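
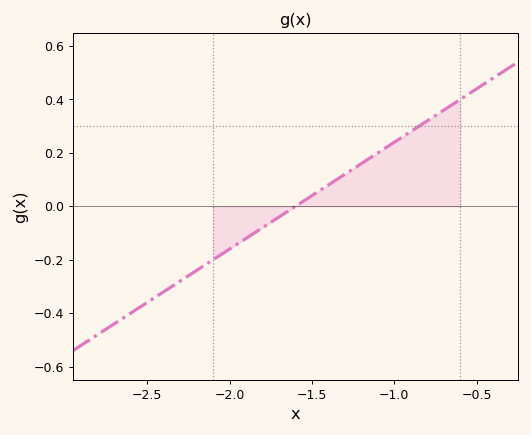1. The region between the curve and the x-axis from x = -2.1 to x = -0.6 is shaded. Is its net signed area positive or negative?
positive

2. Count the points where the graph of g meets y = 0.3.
1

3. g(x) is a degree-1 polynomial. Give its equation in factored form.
y = 0.4(x + 1.6)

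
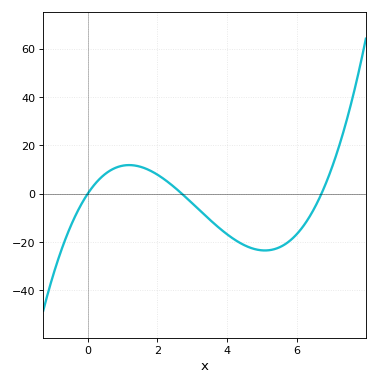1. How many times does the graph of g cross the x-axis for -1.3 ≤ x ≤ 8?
3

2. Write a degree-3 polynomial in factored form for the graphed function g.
y = 1.2(x - 0)(x - 2.7)(x - 6.7)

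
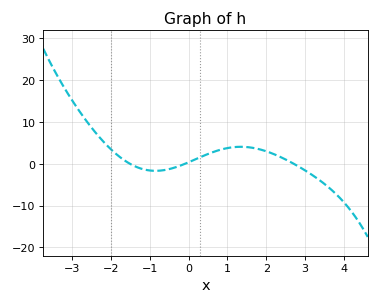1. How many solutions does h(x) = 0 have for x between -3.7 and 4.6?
3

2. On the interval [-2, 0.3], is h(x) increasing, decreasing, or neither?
neither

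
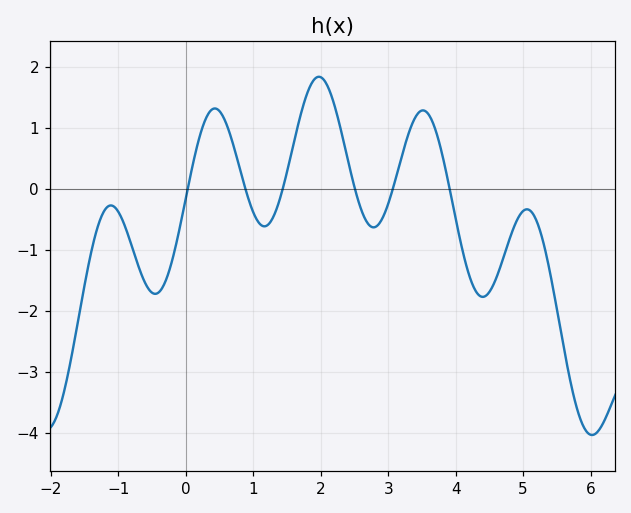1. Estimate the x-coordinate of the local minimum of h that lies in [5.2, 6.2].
6.02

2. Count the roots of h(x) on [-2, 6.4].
6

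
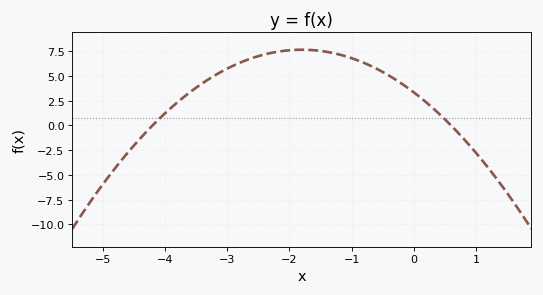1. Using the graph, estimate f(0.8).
-1.5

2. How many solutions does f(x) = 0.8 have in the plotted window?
2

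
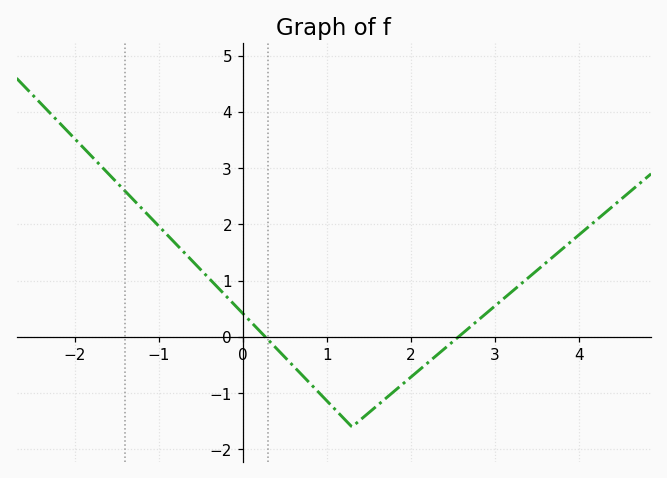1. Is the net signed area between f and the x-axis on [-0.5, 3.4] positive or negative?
negative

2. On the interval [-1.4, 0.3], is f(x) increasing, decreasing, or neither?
decreasing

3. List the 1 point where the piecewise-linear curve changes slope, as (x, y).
(1.3, -1.6)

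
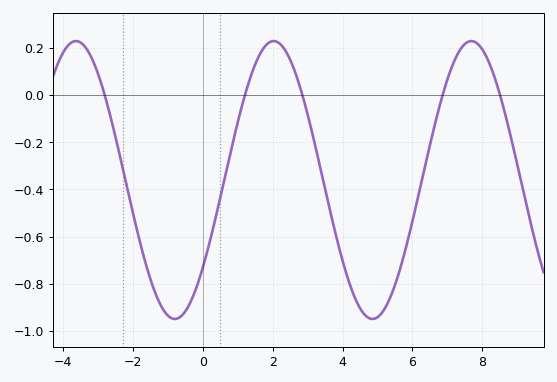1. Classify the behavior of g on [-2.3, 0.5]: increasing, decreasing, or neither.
neither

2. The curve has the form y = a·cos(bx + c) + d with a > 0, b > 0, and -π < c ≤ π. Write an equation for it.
y = 0.59cos(1.11x - 2.25) - 0.36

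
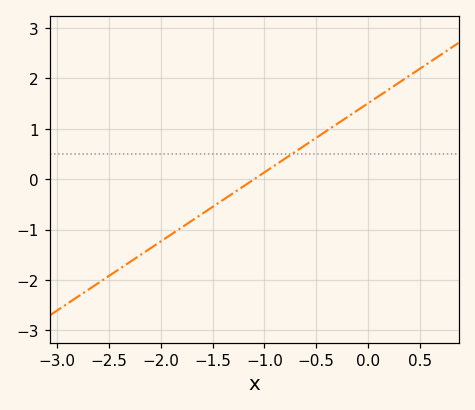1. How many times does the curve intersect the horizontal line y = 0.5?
1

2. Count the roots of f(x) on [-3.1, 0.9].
1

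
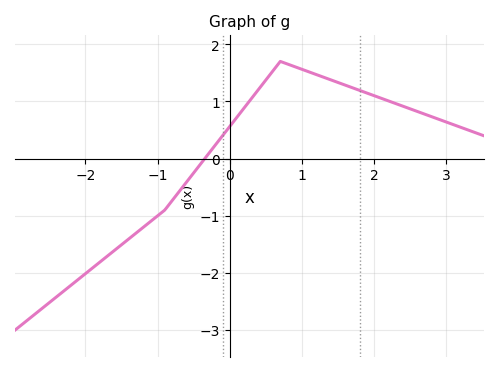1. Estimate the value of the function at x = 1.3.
1.4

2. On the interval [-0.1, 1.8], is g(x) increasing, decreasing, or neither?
neither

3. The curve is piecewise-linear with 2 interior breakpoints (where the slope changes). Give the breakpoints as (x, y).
(-0.9, -0.9); (0.7, 1.7)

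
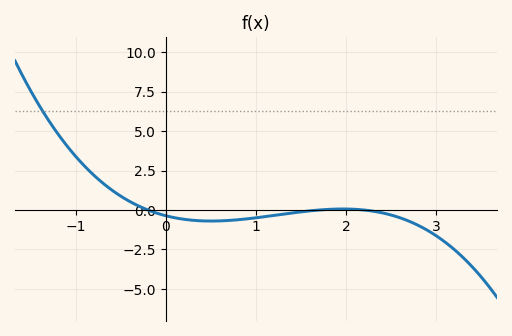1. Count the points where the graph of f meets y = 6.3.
1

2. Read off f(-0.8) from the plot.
2.21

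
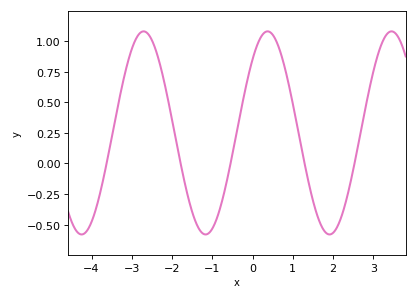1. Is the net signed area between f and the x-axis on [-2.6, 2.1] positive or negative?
positive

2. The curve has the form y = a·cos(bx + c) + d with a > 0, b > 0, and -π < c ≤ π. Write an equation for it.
y = 0.83cos(2x - 0.76) + 0.25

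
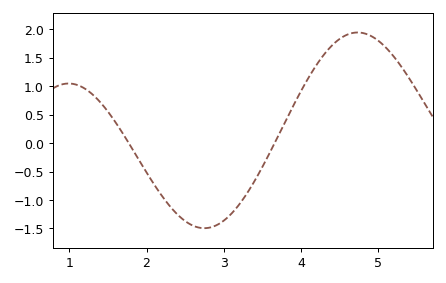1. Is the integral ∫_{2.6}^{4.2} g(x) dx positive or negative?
negative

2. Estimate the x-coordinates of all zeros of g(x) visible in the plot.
1.8, 3.7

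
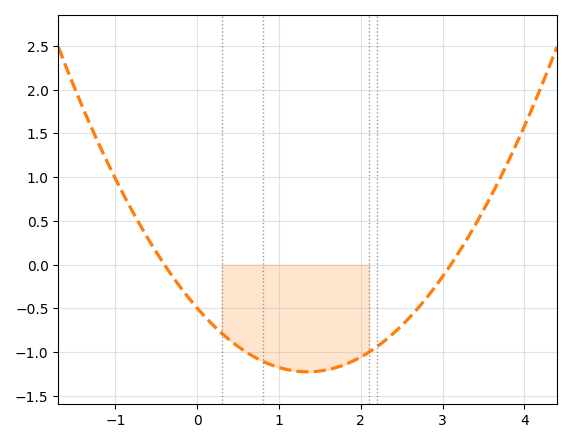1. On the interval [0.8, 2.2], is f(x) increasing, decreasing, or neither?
neither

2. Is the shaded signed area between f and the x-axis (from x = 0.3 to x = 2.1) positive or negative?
negative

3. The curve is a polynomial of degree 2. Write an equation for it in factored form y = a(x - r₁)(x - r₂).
y = 0.4(x + 0.4)(x - 3.1)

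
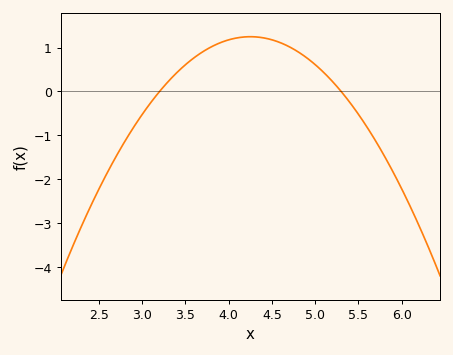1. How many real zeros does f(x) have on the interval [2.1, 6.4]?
2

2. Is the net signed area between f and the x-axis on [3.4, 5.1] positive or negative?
positive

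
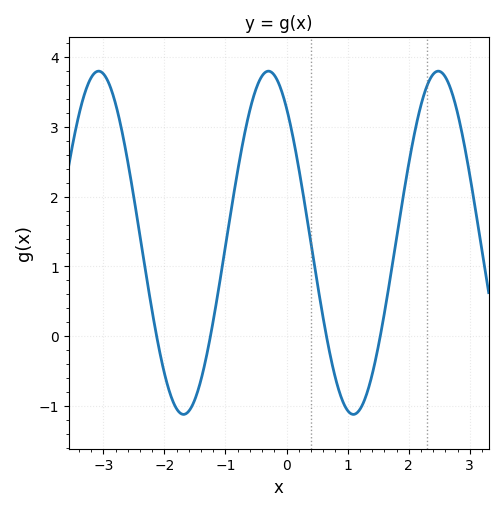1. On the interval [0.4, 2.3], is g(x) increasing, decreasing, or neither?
neither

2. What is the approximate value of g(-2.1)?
-0.122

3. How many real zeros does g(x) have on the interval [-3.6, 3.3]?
4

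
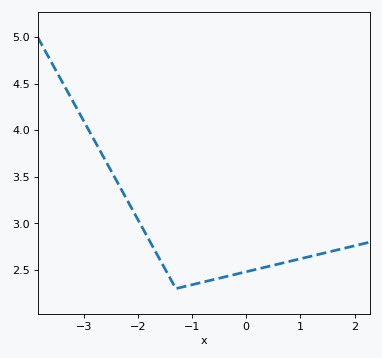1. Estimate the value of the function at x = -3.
4.1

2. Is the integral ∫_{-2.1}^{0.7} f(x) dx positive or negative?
positive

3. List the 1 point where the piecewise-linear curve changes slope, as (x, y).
(-1.3, 2.3)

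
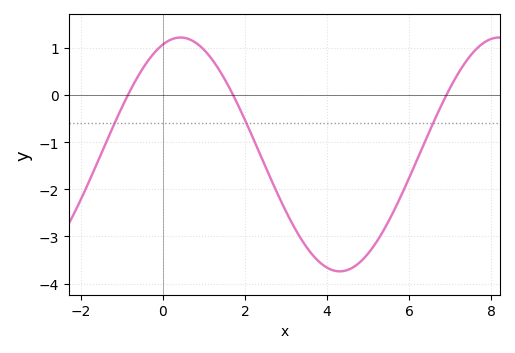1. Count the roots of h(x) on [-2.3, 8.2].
3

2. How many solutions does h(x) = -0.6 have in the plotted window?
3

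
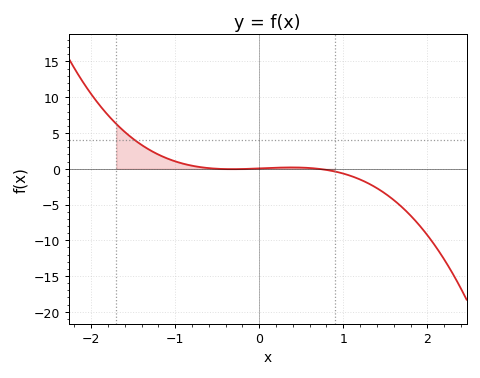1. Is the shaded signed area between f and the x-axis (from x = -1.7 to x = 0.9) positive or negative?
positive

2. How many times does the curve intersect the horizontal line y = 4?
1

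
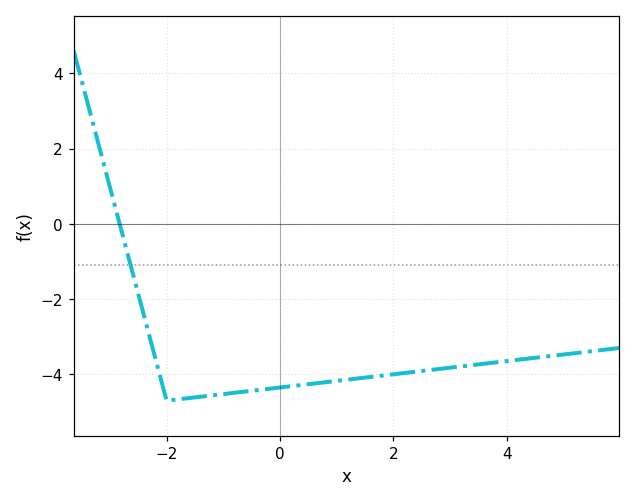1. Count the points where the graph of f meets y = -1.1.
1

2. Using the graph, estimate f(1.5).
-4.09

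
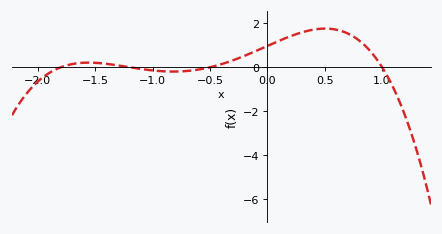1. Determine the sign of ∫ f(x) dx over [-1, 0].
positive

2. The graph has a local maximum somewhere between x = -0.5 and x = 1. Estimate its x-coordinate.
0.5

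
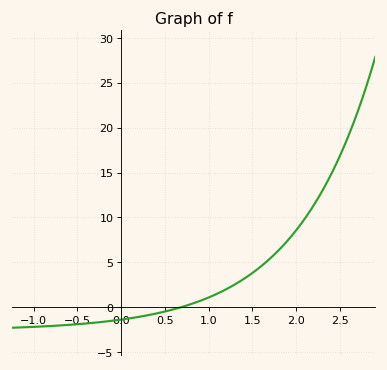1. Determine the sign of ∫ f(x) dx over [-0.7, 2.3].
positive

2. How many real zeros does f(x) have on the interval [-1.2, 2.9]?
1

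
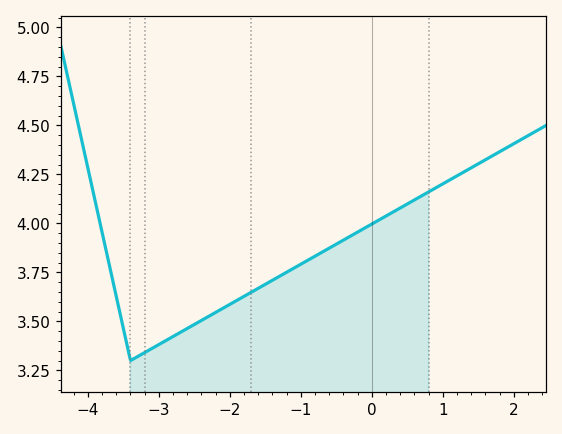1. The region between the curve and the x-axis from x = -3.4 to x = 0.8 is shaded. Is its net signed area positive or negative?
positive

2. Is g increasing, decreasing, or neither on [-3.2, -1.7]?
increasing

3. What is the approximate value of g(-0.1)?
3.98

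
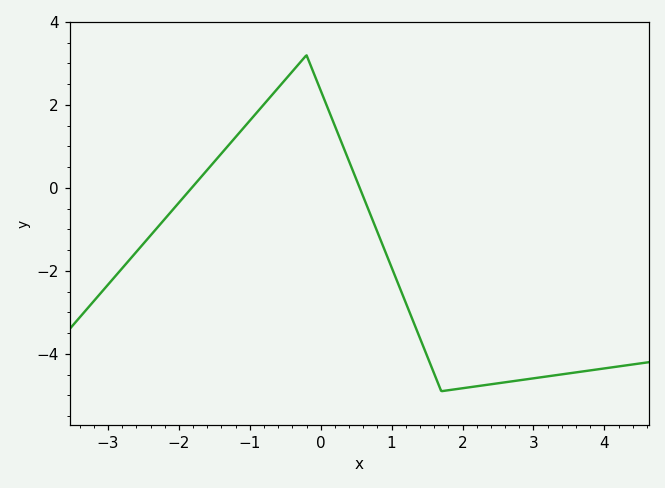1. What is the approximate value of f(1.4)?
-3.62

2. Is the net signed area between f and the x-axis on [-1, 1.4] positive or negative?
positive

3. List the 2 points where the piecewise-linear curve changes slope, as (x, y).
(-0.2, 3.2); (1.7, -4.9)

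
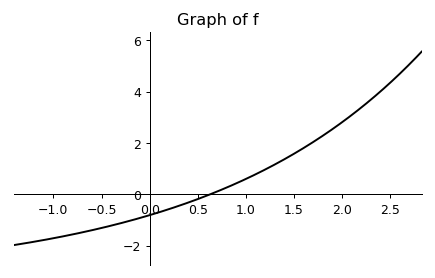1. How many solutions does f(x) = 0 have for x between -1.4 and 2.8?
1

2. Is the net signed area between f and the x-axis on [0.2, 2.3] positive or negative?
positive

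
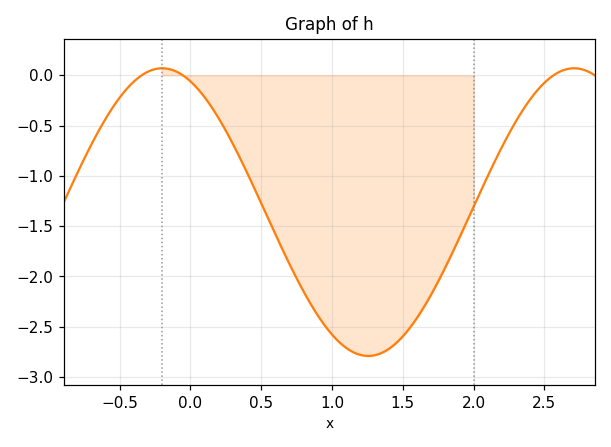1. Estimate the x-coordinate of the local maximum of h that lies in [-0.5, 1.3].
-0.198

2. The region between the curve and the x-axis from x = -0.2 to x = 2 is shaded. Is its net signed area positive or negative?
negative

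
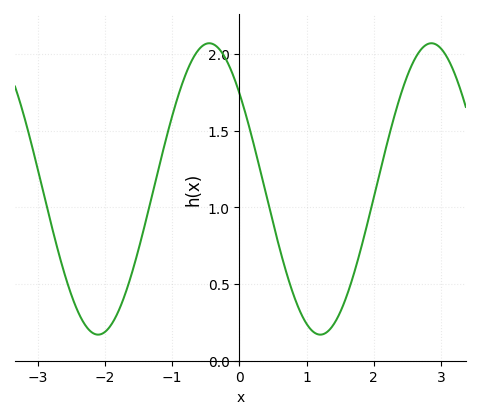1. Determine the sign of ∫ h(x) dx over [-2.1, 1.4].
positive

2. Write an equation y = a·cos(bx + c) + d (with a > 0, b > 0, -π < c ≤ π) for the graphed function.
y = 0.95cos(1.9x + 0.85) + 1.12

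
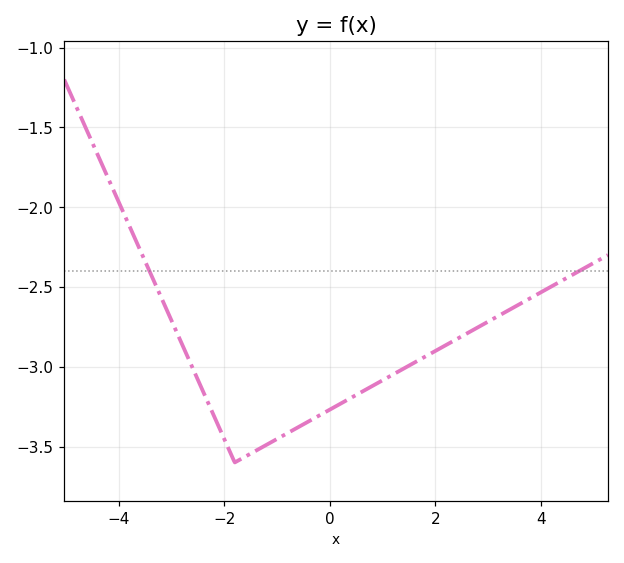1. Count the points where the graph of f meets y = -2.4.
2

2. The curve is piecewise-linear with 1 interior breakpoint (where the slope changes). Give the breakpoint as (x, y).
(-1.8, -3.6)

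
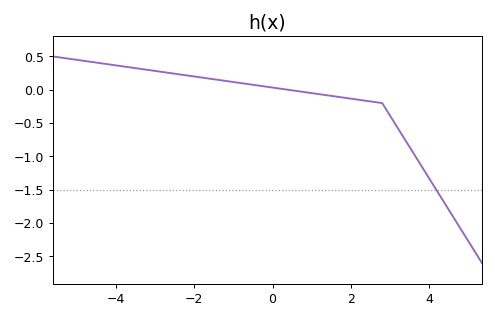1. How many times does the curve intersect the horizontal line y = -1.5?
1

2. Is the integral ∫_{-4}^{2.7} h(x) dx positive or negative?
positive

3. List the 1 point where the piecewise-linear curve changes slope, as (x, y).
(2.8, -0.2)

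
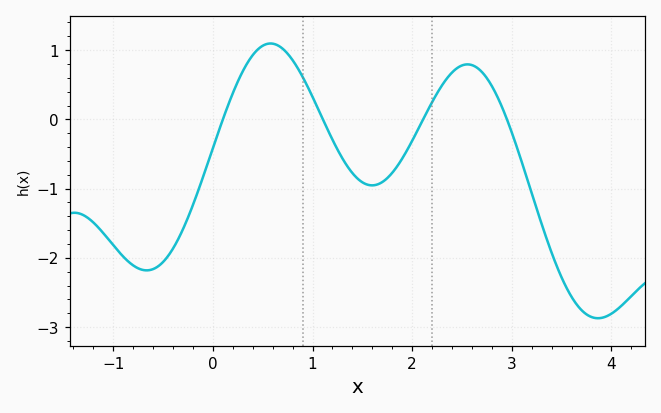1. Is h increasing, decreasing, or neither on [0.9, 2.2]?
neither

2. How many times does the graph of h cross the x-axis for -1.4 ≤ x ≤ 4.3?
4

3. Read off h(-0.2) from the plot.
-1.24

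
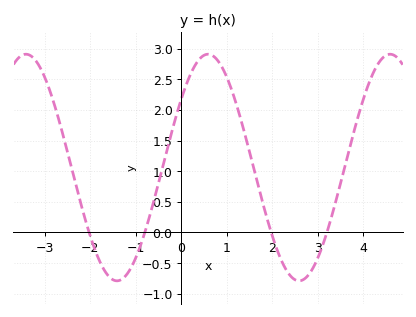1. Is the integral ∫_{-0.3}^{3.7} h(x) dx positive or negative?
positive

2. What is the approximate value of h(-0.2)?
1.67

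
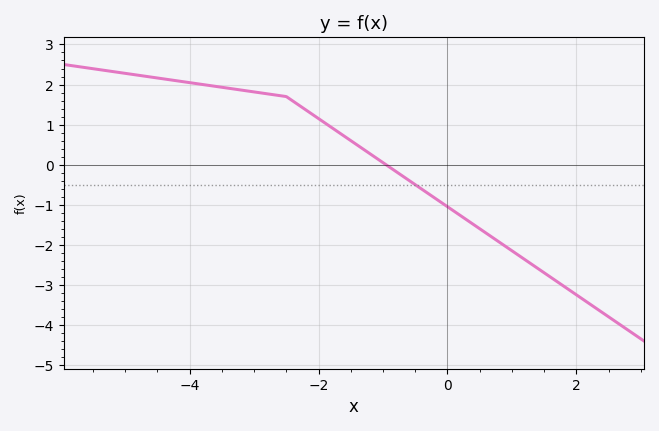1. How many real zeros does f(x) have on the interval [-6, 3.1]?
1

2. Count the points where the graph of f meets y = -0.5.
1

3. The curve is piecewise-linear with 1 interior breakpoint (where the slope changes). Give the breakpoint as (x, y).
(-2.5, 1.7)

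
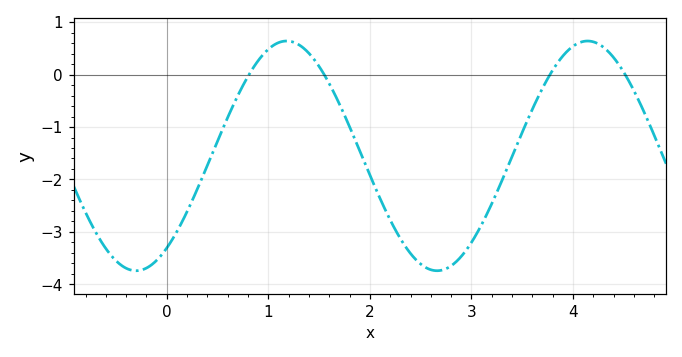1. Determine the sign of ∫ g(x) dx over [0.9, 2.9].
negative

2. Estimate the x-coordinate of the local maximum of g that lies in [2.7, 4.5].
4.14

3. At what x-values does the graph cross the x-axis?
0.81, 1.55, 3.77, 4.51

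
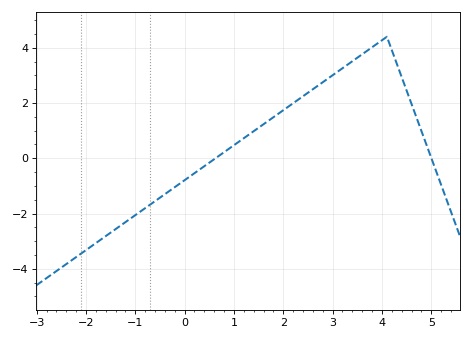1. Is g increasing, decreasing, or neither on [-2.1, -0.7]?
increasing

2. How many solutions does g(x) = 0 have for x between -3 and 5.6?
2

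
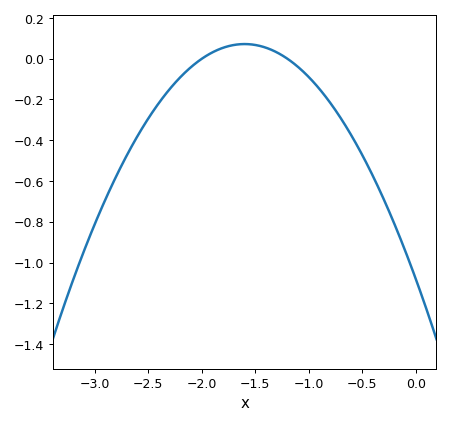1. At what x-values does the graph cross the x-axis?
-2, -1.2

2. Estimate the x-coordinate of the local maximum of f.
-1.6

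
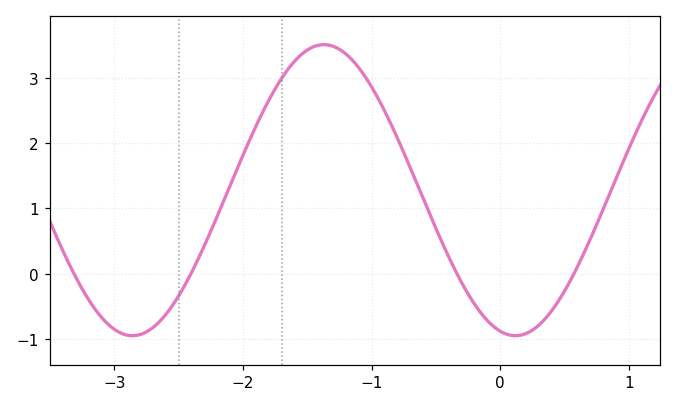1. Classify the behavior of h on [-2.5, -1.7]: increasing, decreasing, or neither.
increasing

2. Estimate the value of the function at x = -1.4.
3.51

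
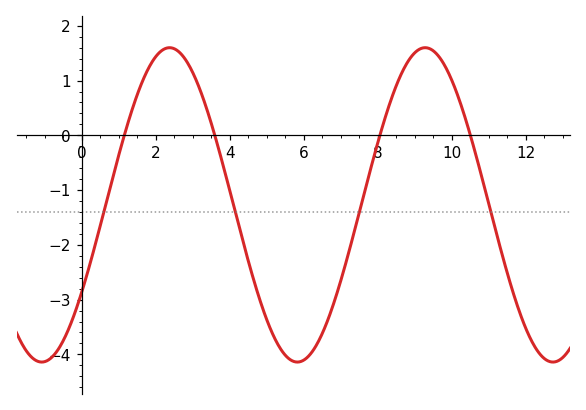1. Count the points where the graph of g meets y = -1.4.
4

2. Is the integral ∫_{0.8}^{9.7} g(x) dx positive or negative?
negative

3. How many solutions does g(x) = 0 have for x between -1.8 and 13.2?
4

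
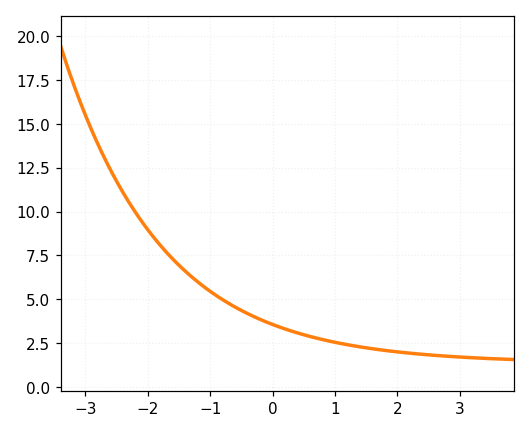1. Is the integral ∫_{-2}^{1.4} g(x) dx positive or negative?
positive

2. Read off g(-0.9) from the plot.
5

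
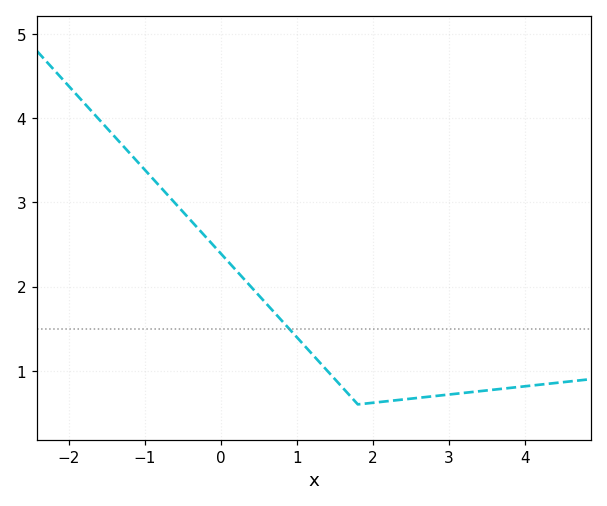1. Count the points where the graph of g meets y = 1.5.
1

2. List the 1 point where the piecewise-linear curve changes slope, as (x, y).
(1.8, 0.6)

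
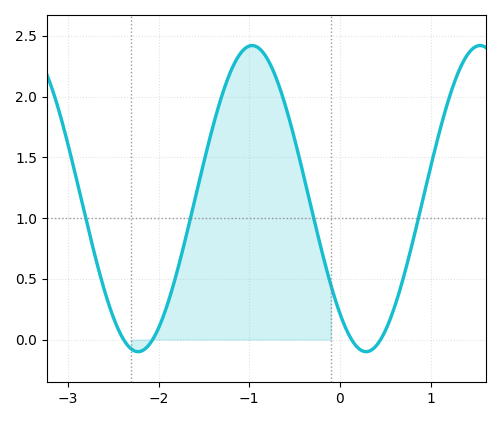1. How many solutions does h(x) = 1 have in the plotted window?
4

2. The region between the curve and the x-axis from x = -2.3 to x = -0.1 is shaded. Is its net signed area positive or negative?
positive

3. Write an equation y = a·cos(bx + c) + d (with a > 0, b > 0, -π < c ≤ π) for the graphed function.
y = 1.26cos(2.5x + 2.42) + 1.16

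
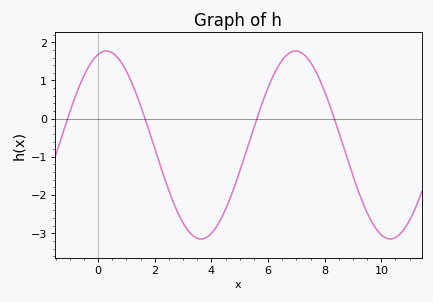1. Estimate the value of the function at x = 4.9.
-1.6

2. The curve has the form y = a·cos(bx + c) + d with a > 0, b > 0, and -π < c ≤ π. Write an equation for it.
y = 2.46cos(0.94x - 0.27) - 0.69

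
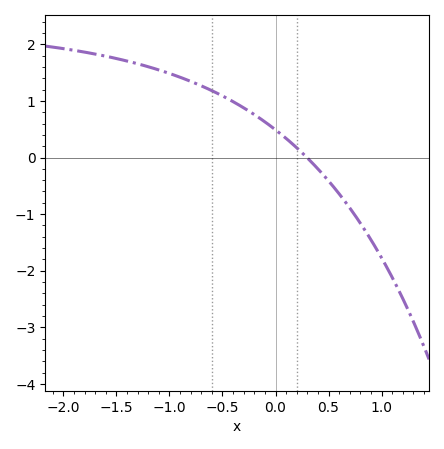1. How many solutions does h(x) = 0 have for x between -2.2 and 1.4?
1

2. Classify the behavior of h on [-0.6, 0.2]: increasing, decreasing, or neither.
decreasing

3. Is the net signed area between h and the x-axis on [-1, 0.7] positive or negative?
positive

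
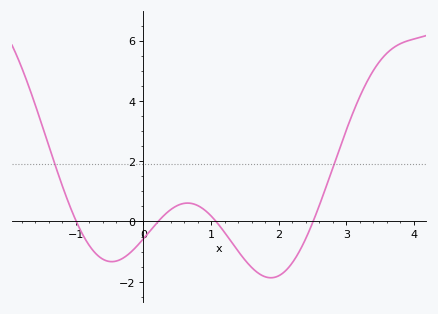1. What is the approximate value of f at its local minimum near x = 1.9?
-1.87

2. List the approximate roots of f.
-0.993, 0.217, 1.07, 2.51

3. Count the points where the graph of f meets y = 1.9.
2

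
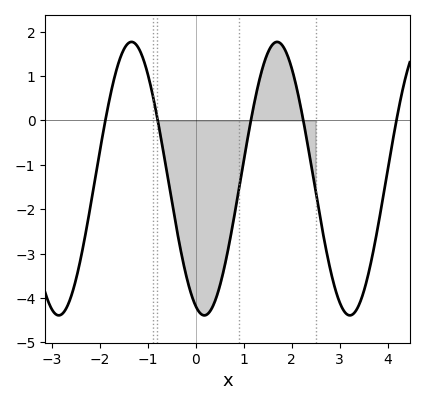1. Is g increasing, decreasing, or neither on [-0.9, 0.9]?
neither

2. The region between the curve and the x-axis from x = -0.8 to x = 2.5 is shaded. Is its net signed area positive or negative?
negative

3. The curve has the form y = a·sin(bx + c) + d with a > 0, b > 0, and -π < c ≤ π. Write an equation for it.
y = 3.08sin(2.07x - 1.94) - 1.31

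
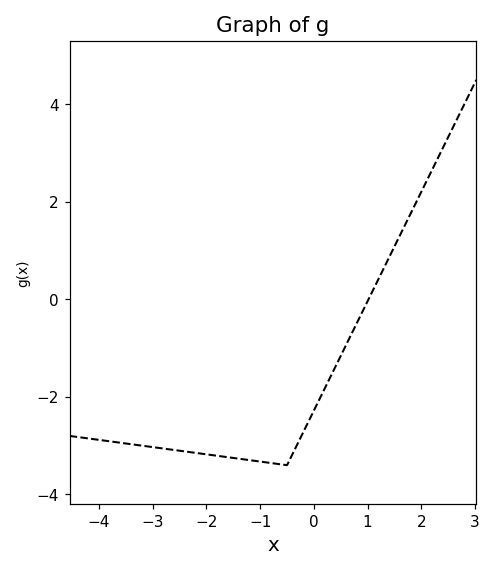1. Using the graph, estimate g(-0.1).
-2.6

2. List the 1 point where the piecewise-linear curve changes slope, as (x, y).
(-0.5, -3.4)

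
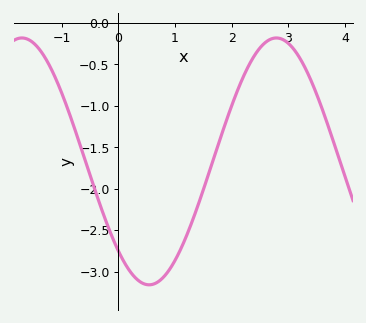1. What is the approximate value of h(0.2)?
-3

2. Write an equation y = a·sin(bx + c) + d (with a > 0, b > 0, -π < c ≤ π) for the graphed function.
y = 1.49sin(1.4x - 2.3) - 1.67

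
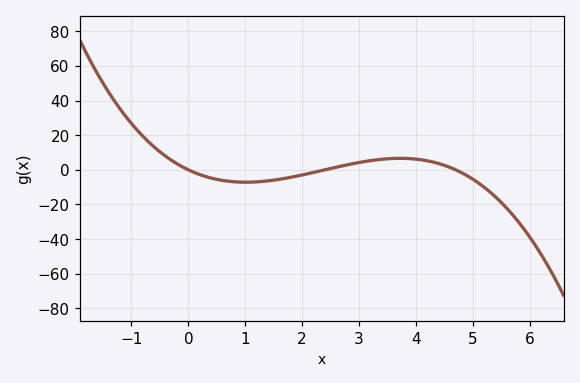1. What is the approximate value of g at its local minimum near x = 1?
-8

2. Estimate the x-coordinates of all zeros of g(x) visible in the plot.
0, 2.4, 4.8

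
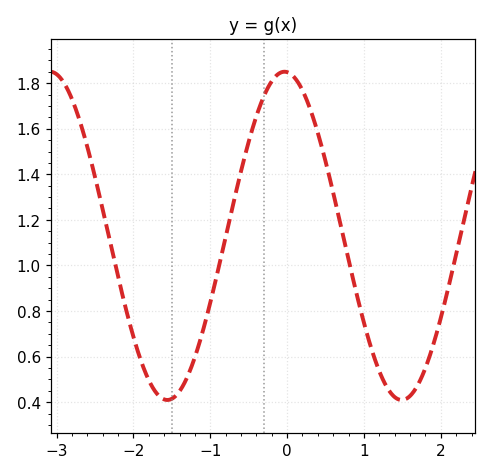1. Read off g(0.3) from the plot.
1.68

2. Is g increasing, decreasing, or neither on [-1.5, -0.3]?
increasing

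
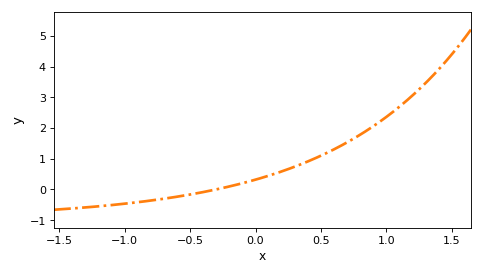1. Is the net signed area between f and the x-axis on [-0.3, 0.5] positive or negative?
positive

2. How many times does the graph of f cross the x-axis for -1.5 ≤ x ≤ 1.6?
1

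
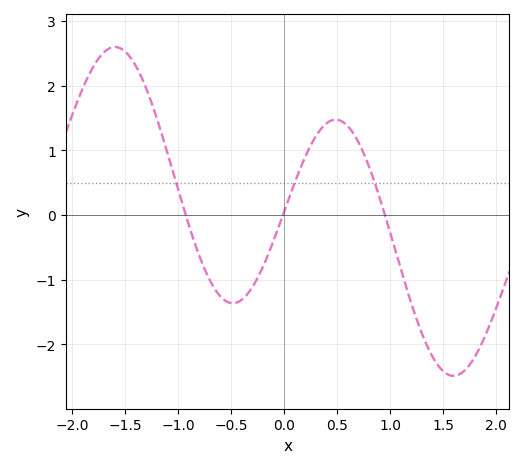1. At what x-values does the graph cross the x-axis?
-0.929, -0.012, 0.949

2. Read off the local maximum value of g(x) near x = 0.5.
1.47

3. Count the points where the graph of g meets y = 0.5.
3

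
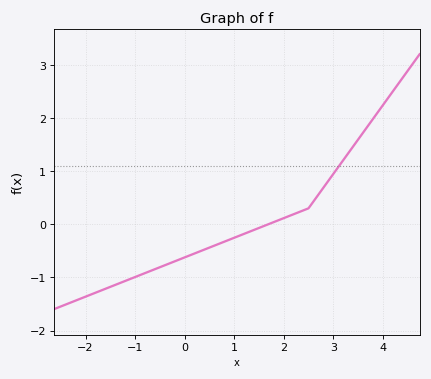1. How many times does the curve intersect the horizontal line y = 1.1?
1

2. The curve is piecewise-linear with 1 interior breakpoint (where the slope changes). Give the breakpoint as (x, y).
(2.5, 0.3)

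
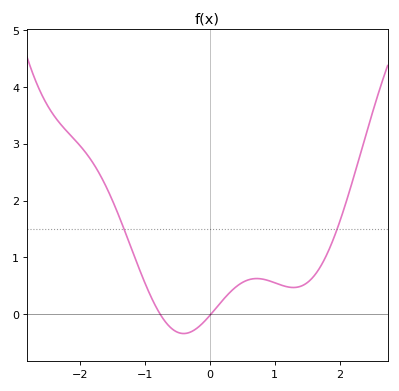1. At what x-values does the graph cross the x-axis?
-0.8, 0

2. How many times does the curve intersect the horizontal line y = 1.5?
2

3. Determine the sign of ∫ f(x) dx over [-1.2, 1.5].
positive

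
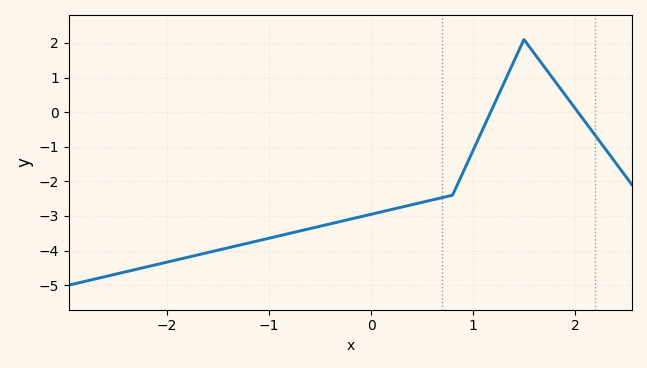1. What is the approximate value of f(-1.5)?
-4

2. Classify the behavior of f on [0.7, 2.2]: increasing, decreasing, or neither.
neither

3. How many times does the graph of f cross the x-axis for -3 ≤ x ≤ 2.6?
2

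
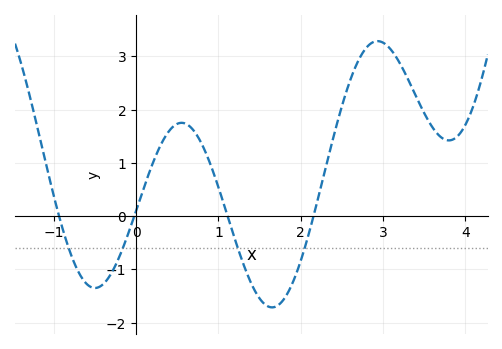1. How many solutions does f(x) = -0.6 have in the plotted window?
4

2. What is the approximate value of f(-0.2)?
-0.751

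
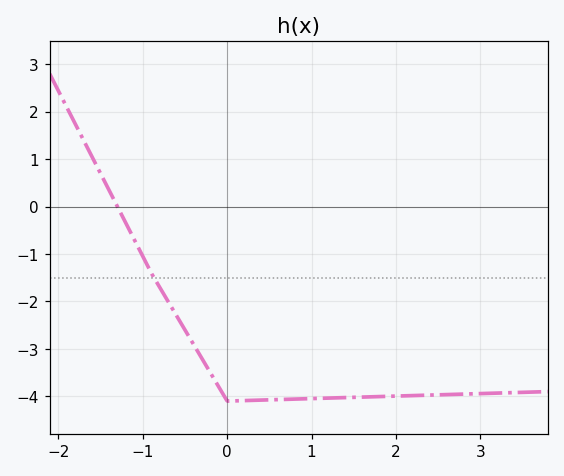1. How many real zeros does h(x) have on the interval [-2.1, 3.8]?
1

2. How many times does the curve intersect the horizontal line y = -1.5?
1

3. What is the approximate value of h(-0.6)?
-2.3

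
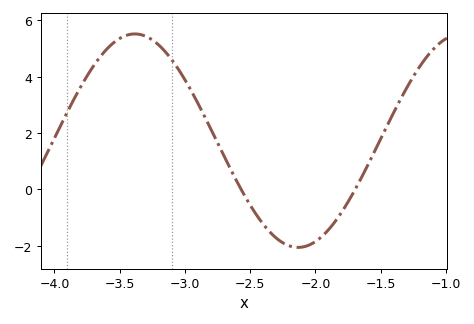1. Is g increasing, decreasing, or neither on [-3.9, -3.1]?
neither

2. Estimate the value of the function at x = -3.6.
4.98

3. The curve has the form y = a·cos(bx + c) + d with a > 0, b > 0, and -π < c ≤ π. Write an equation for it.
y = 3.79cos(2.51x + 2.21) + 1.73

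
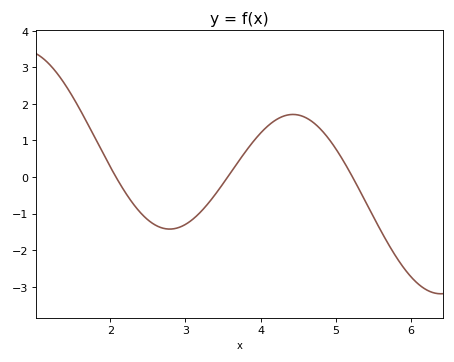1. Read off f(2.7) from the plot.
-1.4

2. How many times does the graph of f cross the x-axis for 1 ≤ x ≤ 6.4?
3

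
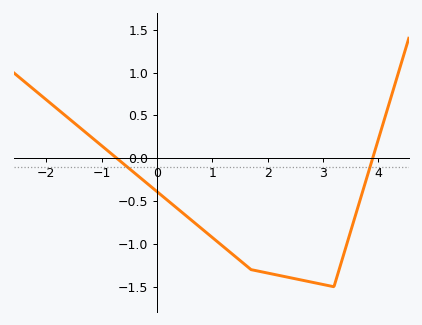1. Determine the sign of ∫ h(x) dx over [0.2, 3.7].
negative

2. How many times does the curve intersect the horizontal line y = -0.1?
2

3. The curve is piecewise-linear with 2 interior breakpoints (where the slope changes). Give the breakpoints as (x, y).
(1.7, -1.3); (3.2, -1.5)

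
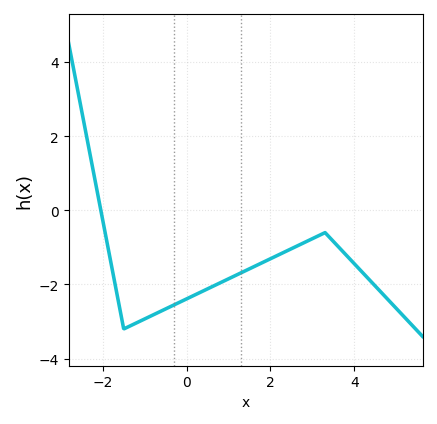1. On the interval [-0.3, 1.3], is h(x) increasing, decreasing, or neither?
increasing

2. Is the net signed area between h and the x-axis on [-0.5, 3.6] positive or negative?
negative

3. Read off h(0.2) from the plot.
-2.2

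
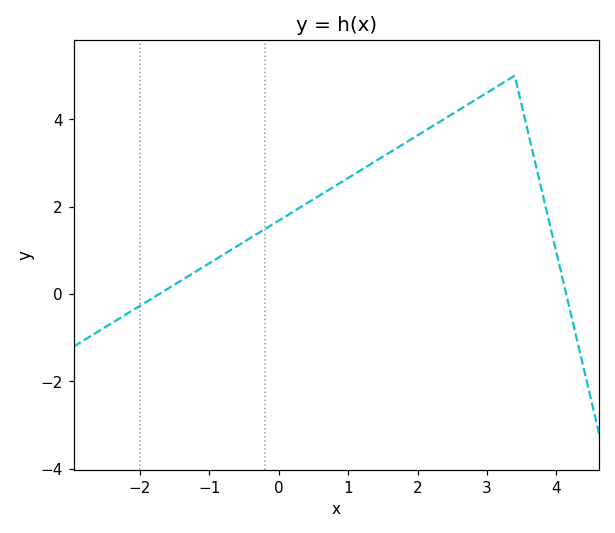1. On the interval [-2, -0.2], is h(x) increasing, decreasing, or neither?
increasing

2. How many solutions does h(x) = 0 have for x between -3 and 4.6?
2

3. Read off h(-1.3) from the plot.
0.414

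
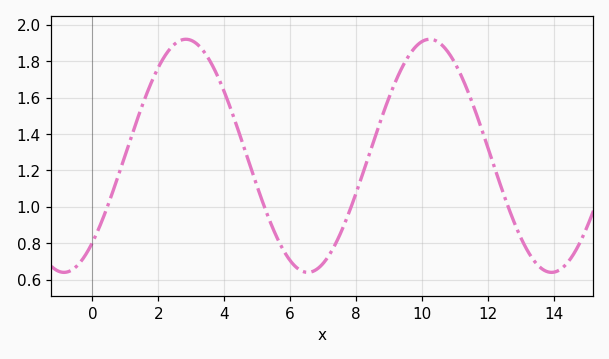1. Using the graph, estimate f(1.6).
1.6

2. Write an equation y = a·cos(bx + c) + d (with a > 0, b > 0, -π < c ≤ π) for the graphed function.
y = 0.64cos(0.85x - 2.4) + 1.28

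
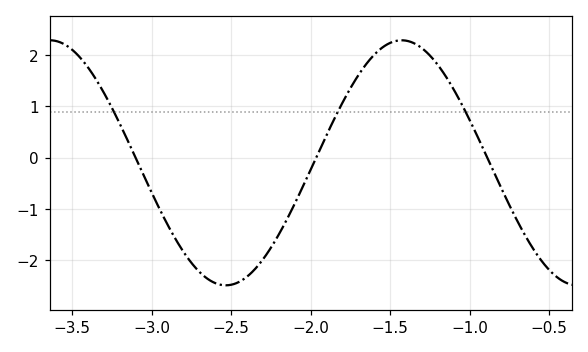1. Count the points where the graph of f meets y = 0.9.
3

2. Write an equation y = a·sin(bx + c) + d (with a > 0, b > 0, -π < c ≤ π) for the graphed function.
y = 2.39sin(2.8x - 0.66) - 0.1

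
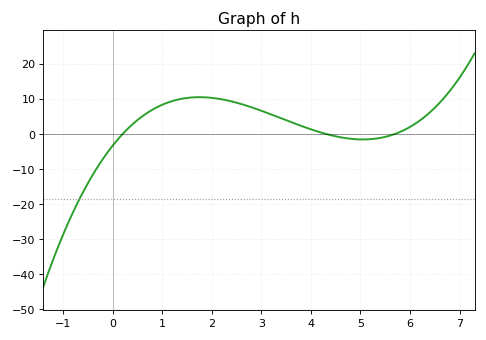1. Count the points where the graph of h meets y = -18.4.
1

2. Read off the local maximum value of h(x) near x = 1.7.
10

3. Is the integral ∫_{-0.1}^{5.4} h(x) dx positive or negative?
positive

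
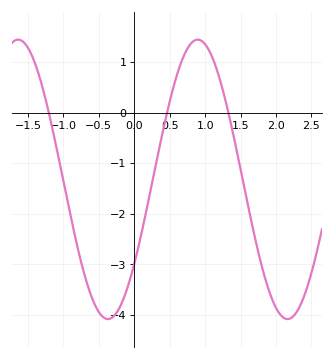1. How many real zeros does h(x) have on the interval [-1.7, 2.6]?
3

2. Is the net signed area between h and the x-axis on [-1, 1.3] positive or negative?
negative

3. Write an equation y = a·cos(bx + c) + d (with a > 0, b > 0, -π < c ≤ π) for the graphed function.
y = 2.76cos(2.48x - 2.22) - 1.32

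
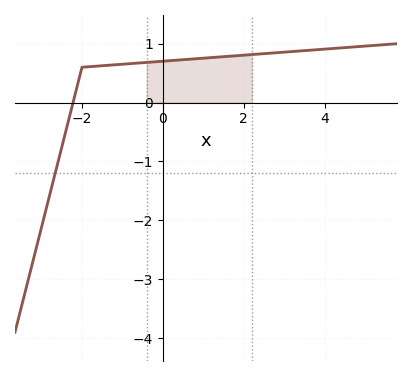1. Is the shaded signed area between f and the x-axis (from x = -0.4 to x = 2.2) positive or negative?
positive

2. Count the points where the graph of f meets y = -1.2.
1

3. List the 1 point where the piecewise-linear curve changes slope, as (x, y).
(-2, 0.6)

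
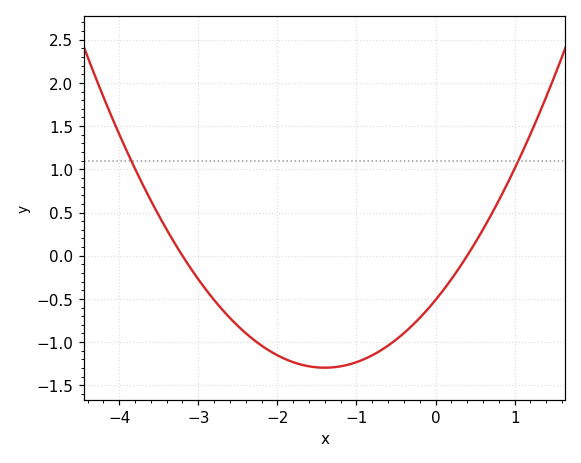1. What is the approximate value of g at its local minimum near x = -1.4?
-1.3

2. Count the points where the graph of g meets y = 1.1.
2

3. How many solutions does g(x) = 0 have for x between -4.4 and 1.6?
2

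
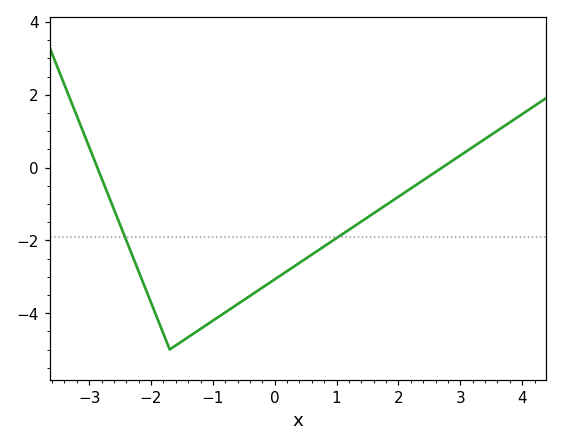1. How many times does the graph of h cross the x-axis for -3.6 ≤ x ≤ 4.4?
2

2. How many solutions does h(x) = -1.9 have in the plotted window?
2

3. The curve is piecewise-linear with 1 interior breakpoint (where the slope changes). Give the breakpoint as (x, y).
(-1.7, -5)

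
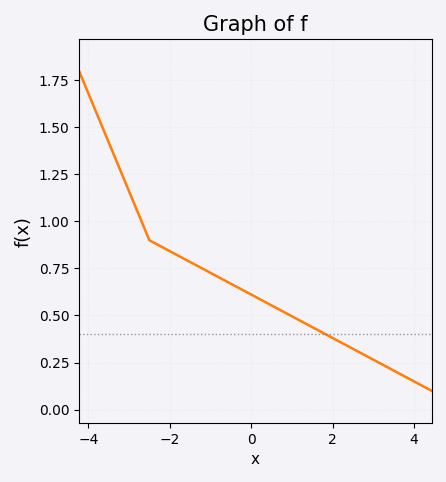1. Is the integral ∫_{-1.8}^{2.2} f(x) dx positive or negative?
positive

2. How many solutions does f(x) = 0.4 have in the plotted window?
1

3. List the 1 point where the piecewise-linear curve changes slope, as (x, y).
(-2.5, 0.9)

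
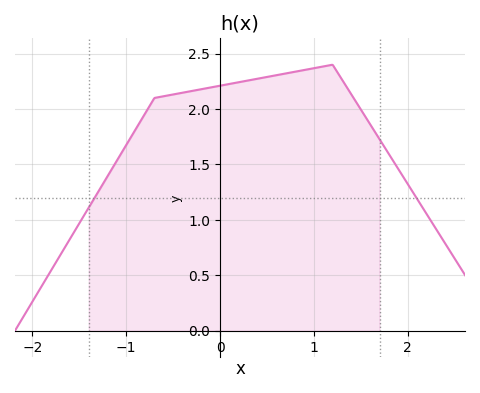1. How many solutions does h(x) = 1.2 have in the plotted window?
2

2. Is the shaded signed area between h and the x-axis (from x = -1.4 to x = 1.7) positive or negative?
positive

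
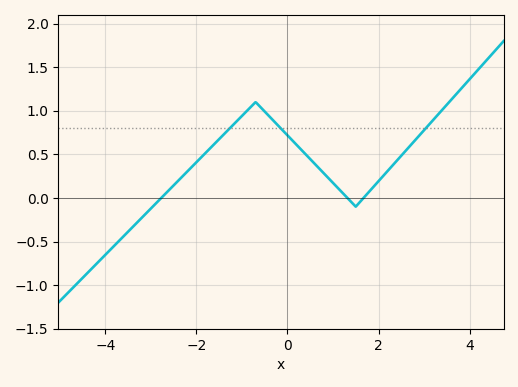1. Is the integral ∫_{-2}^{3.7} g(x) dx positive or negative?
positive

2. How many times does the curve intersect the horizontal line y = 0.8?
3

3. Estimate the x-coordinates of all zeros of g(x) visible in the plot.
-2.8, 1.4, 1.6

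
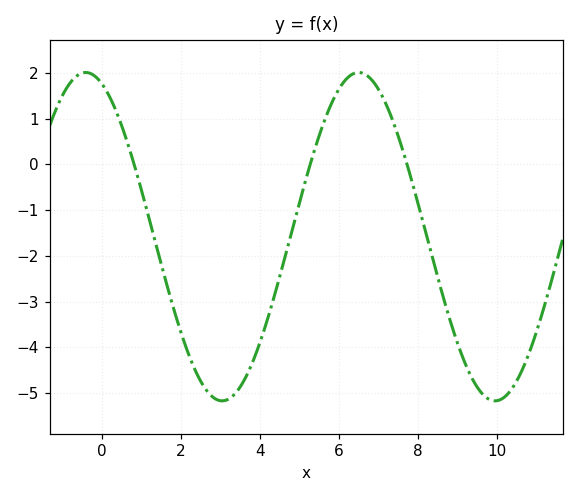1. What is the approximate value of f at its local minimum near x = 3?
-5.2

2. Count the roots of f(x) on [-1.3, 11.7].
3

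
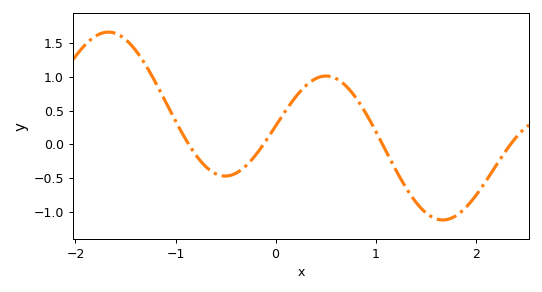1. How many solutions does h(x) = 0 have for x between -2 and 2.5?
4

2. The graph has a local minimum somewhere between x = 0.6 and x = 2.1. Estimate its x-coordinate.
1.7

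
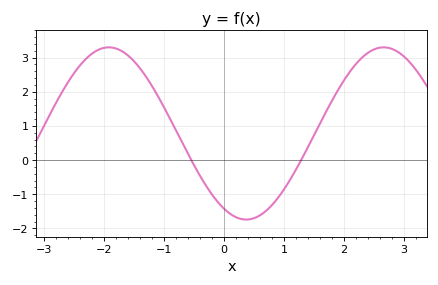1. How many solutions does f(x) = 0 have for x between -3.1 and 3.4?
2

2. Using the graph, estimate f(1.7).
1.4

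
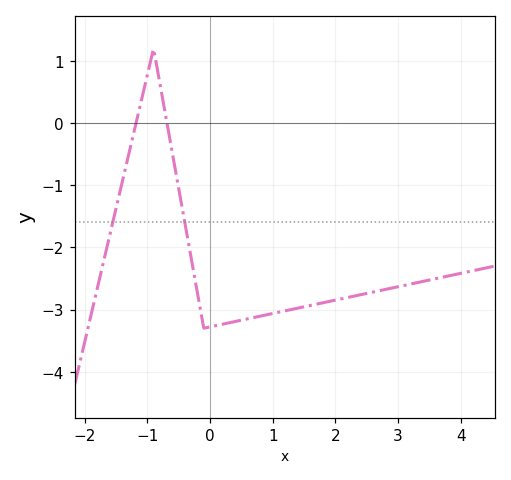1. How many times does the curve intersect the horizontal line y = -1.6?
2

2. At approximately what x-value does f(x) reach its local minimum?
-0.099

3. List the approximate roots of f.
-1.18, -0.687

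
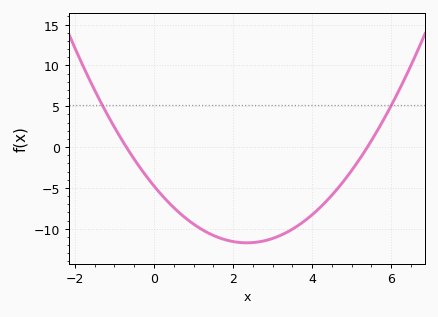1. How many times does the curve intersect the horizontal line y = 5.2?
2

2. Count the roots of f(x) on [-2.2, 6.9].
2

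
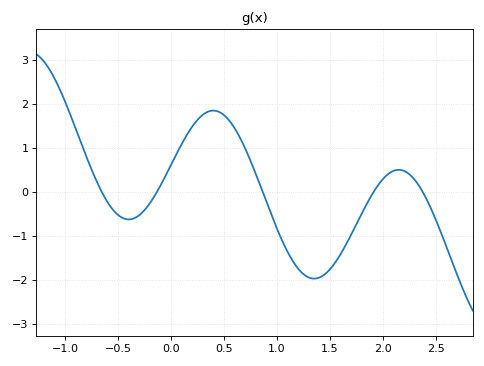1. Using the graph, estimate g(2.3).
0.3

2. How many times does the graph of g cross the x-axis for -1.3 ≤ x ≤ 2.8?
5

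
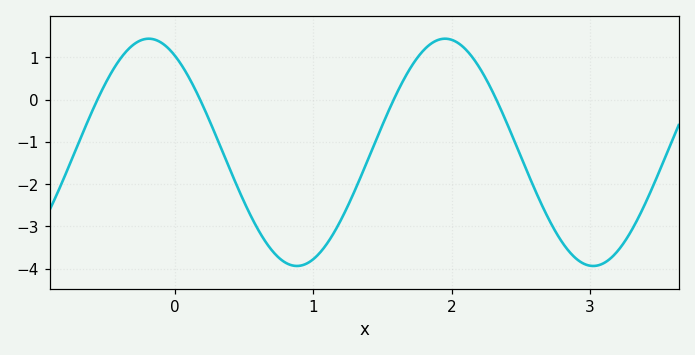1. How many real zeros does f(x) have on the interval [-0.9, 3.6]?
4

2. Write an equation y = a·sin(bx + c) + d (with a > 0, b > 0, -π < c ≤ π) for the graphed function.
y = 2.69sin(2.93x + 2.13) - 1.25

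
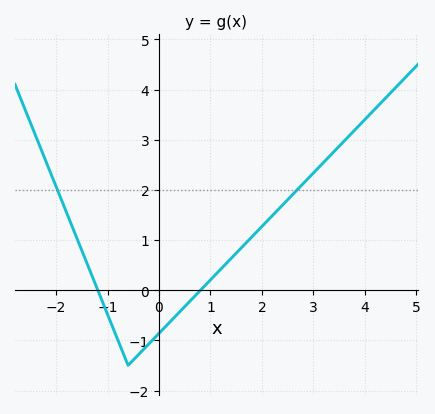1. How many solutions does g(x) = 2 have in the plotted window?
2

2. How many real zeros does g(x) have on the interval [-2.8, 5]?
2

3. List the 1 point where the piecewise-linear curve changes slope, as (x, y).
(-0.6, -1.5)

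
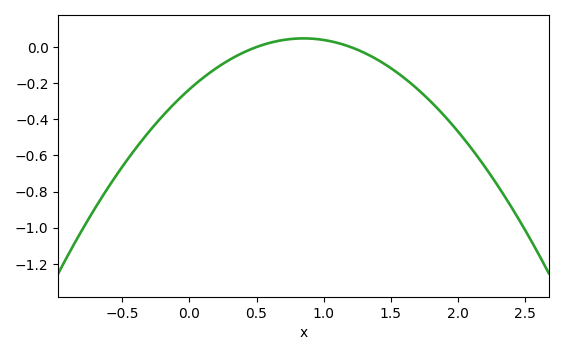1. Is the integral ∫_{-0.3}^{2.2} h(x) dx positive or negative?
negative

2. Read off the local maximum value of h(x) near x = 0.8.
0.04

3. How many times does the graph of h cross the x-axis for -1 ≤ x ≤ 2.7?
2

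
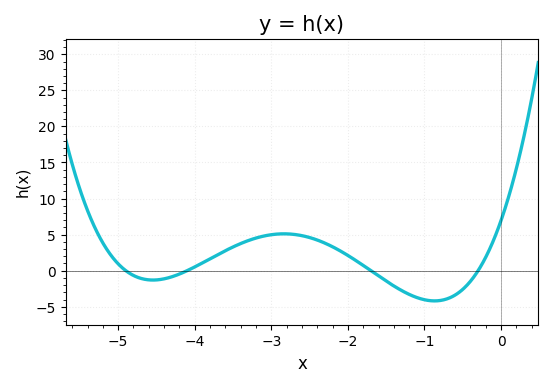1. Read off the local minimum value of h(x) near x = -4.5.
-1.3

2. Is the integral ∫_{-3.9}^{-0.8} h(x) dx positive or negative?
positive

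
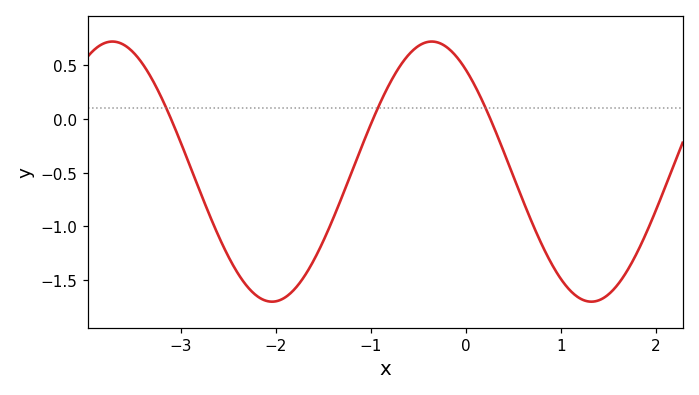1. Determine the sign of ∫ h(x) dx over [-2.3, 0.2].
negative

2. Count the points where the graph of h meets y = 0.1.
3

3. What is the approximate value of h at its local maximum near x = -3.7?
0.72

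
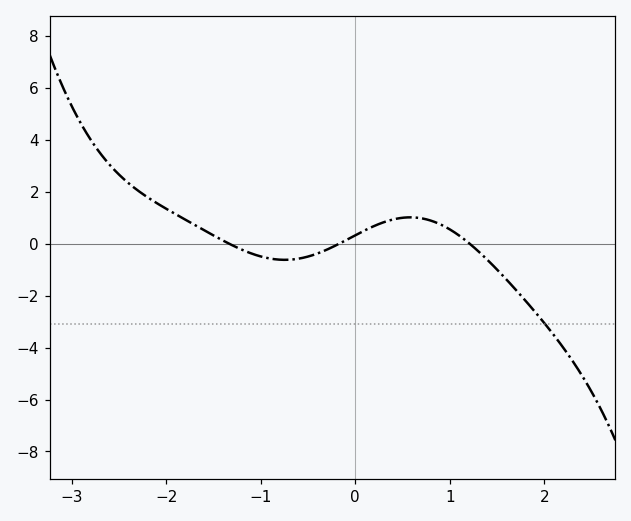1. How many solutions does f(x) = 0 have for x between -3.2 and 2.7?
3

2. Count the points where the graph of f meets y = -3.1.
1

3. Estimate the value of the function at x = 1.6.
-1.4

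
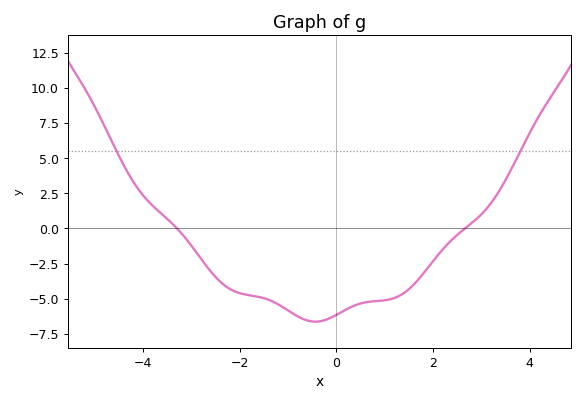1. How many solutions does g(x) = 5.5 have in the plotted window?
2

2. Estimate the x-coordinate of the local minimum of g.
-0.435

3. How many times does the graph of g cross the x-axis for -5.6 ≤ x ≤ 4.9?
2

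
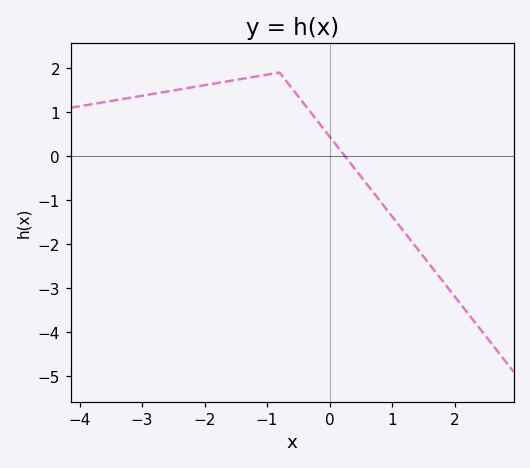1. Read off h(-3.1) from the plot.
1.35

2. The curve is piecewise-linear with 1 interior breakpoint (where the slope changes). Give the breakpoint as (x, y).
(-0.8, 1.9)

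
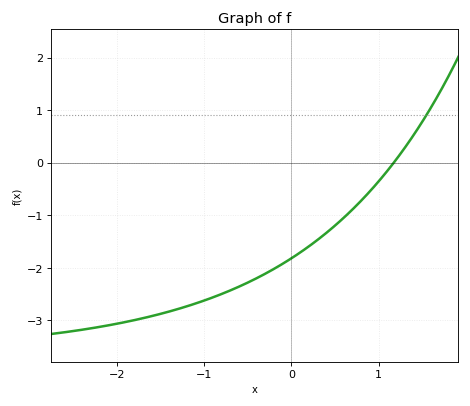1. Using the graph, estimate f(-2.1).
-3.1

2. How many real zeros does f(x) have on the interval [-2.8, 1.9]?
1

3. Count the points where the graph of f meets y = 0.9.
1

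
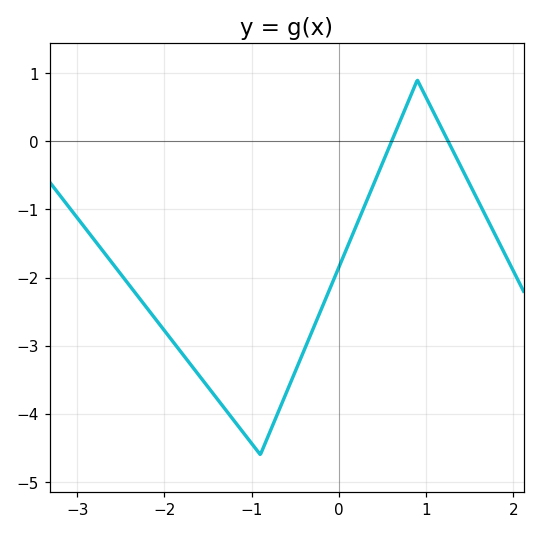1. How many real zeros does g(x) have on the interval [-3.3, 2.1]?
2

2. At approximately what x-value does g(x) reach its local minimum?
-0.9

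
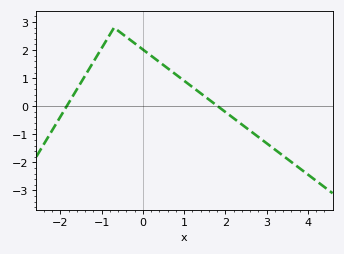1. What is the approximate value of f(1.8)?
0.017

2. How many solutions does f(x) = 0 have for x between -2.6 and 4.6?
2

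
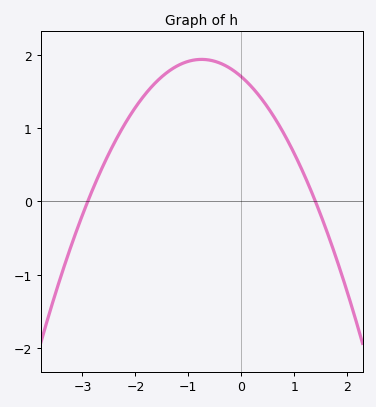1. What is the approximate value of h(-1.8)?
1.48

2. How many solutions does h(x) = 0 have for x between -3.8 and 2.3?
2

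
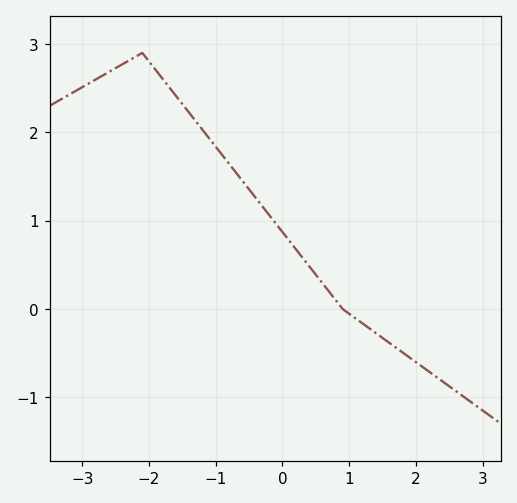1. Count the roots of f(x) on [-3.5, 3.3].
1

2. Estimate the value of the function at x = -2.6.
2.7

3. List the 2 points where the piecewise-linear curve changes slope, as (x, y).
(-2.1, 2.9); (0.9, 0)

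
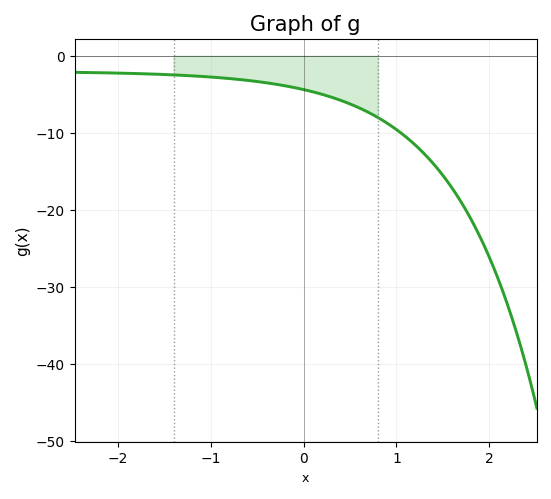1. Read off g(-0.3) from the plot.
-4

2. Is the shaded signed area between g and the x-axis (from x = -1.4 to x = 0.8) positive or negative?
negative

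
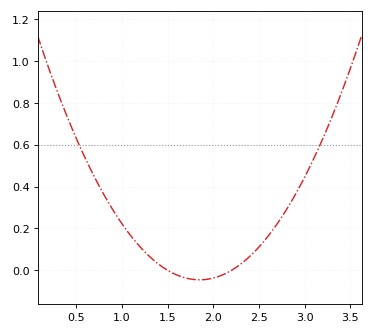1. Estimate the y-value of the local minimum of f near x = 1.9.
-0.045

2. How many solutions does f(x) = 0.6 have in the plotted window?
2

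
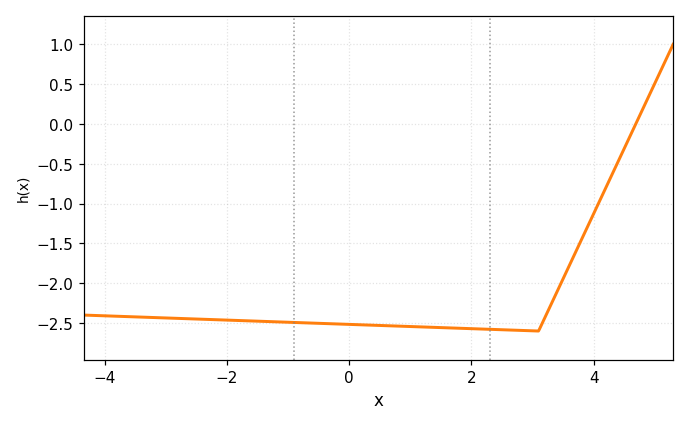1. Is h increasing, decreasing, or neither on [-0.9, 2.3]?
decreasing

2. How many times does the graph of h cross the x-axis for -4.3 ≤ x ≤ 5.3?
1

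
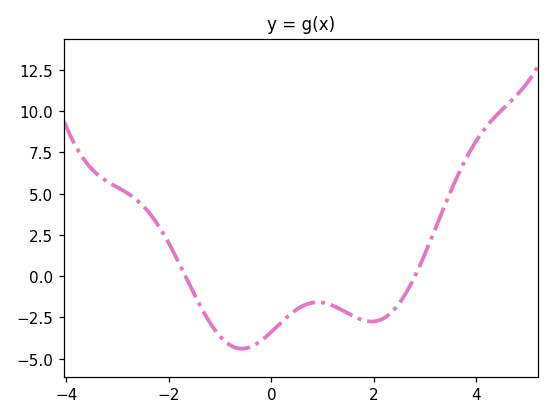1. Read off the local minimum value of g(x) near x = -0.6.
-4.39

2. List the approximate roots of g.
-1.68, 2.8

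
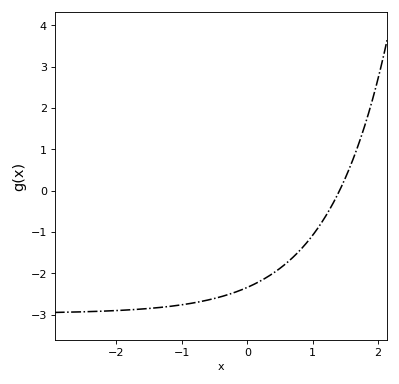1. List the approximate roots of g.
1.41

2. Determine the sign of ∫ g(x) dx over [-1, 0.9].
negative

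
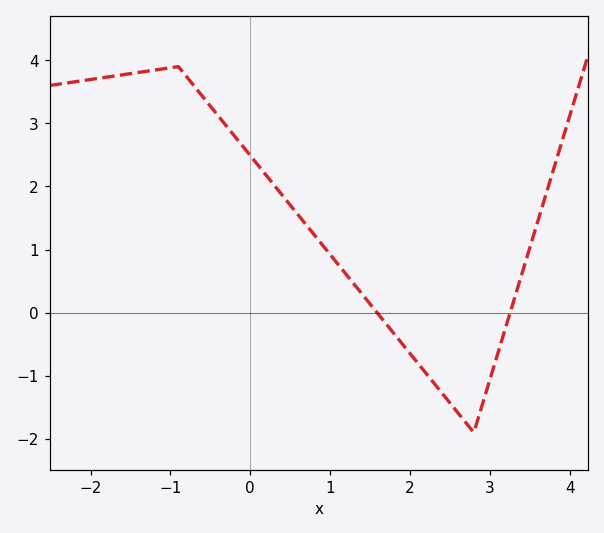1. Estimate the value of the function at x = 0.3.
2.02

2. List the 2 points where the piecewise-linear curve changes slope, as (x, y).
(-0.9, 3.9); (2.8, -1.9)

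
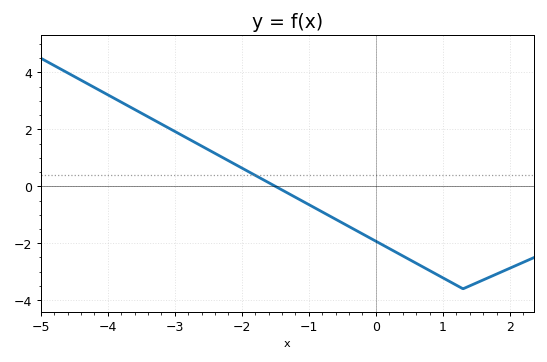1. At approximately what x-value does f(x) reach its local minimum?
1.3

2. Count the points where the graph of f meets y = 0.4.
1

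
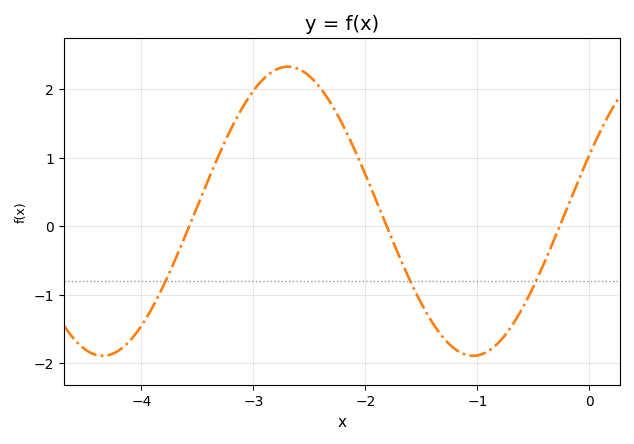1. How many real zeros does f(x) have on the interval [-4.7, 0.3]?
3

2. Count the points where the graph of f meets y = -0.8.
3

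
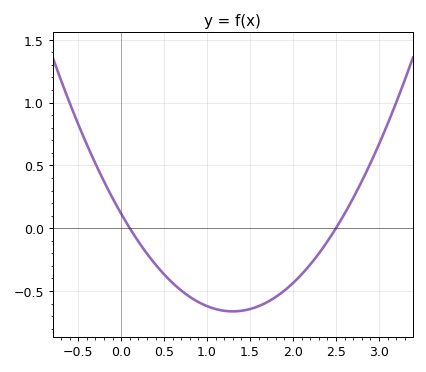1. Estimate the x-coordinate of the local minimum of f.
1.3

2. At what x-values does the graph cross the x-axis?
0.1, 2.5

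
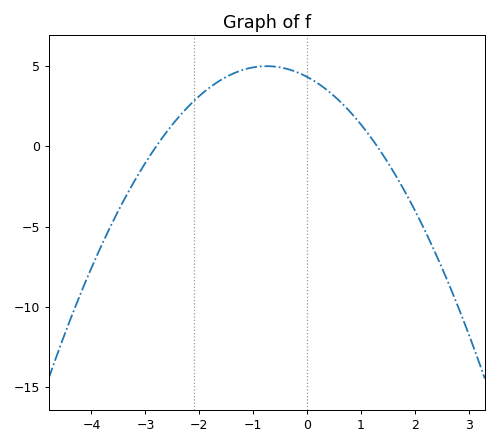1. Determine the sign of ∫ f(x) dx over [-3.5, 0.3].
positive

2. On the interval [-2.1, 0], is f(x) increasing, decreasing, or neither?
neither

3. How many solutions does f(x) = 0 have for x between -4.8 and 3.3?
2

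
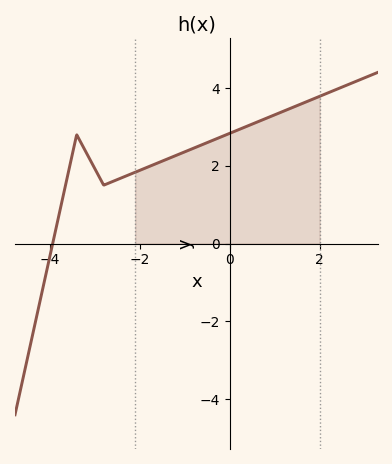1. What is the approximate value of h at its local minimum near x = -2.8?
1.6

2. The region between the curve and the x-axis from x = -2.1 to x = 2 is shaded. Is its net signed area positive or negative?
positive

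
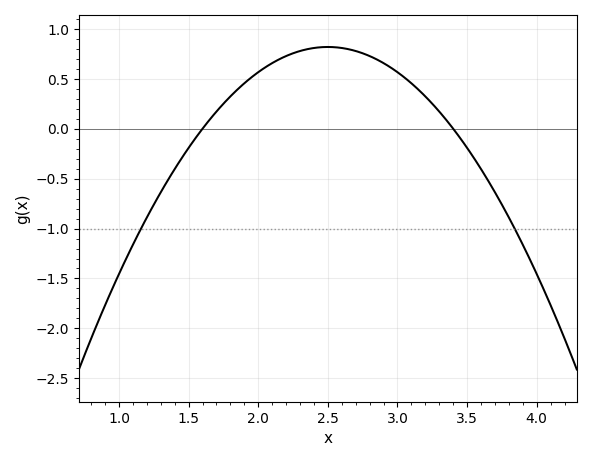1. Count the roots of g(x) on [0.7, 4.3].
2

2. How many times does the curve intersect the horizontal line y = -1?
2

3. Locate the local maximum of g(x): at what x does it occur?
2.5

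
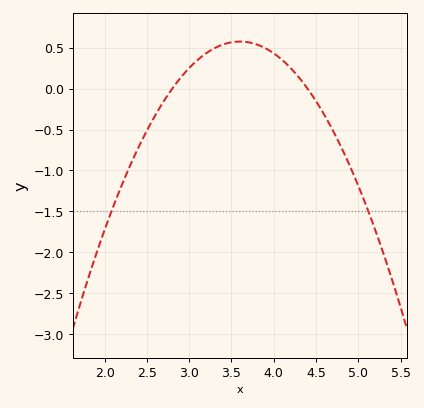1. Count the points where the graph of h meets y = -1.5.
2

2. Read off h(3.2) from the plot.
0.432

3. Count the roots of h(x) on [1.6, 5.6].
2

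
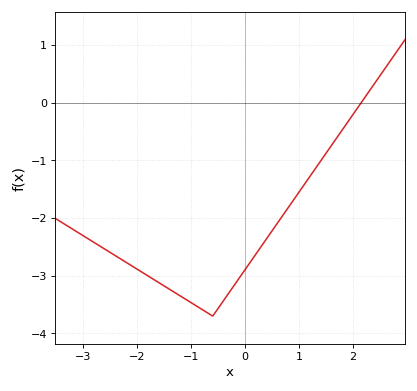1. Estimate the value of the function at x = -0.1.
-3.03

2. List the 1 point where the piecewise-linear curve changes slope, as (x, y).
(-0.6, -3.7)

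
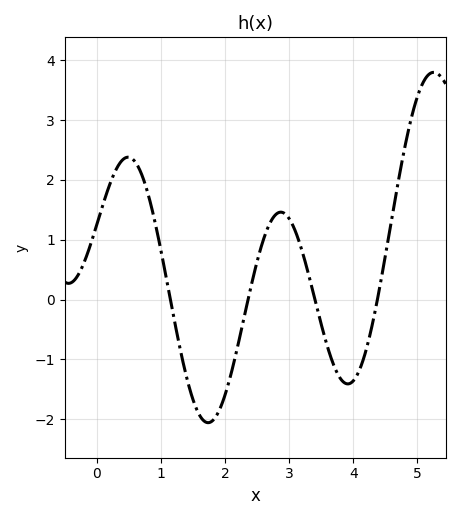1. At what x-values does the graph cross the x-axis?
1.15, 2.36, 3.4, 4.38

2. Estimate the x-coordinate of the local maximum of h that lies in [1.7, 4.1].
2.87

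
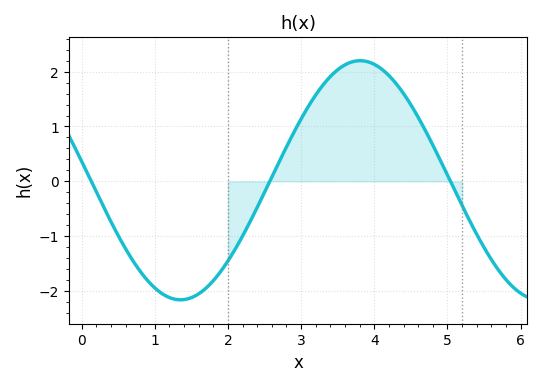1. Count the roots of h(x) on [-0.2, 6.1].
3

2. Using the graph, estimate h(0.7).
-1.44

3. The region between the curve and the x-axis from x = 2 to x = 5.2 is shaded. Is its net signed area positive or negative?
positive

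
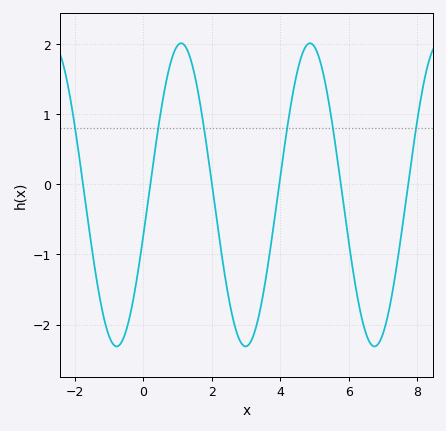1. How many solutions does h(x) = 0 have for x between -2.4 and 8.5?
6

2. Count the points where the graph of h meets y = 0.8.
6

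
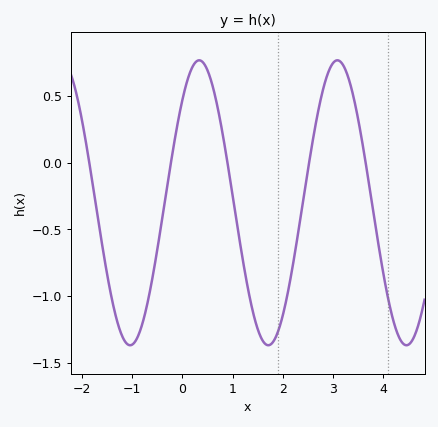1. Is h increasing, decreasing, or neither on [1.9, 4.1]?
neither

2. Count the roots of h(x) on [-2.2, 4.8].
5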